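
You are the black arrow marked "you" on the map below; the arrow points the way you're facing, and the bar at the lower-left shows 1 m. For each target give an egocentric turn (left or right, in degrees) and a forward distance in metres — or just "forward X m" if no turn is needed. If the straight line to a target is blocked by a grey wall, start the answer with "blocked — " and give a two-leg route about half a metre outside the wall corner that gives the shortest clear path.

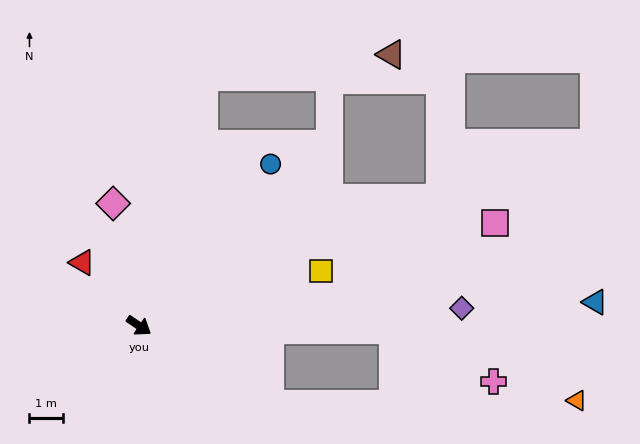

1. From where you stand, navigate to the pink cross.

blocked — turn left 33°, forward 7.5 m, then turn right 26°, forward 3.3 m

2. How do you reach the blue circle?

turn left 85°, forward 6.2 m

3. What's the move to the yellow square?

turn left 51°, forward 5.6 m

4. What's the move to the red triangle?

turn left 166°, forward 2.5 m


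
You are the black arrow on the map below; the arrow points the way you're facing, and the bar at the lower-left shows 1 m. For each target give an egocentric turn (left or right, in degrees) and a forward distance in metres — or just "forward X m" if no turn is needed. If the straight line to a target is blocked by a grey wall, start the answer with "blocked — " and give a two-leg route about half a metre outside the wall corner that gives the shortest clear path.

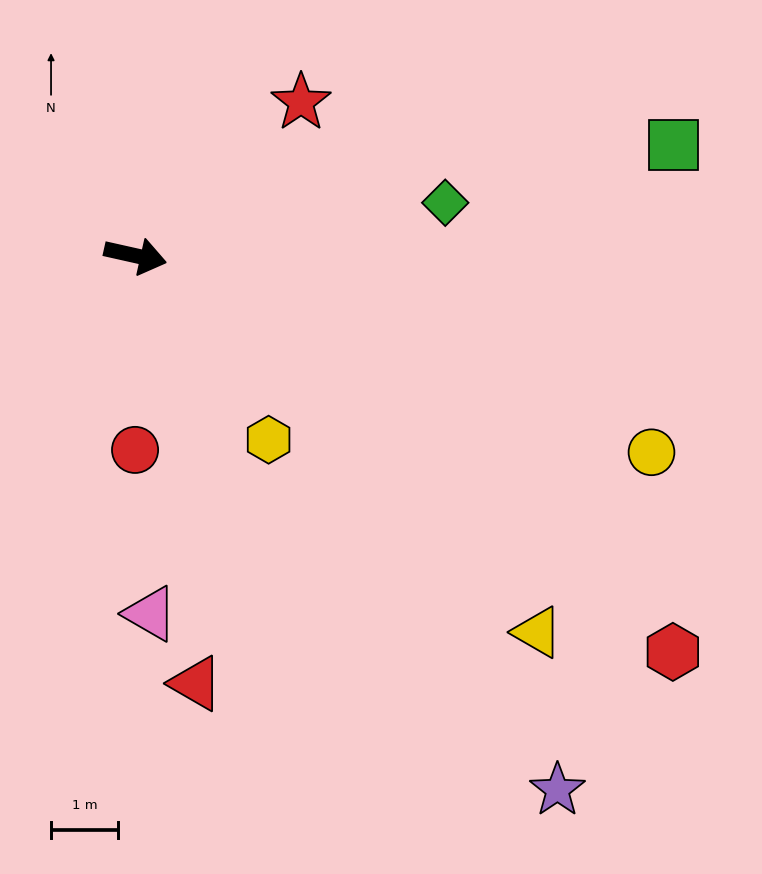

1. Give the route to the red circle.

turn right 77°, forward 2.9 m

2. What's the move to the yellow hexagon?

turn right 41°, forward 3.4 m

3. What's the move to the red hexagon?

turn right 24°, forward 9.9 m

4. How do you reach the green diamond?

turn left 22°, forward 4.7 m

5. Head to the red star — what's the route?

turn left 55°, forward 3.4 m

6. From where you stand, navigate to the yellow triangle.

turn right 31°, forward 8.2 m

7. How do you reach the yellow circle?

turn right 8°, forward 8.2 m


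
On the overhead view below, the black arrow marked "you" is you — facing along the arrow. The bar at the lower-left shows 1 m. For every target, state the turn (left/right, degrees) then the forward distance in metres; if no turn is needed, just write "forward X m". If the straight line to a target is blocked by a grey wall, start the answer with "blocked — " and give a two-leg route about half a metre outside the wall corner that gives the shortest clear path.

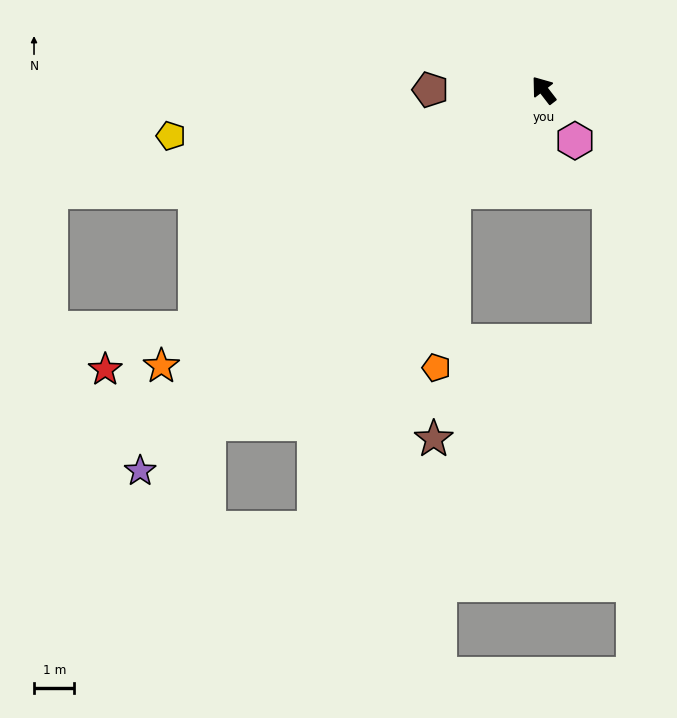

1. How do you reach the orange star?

turn left 88°, forward 11.6 m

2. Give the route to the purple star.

turn left 96°, forward 13.7 m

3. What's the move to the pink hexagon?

turn left 174°, forward 1.5 m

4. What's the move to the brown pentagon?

turn left 52°, forward 2.8 m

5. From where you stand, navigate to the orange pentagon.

blocked — turn left 101°, forward 3.4 m, then turn left 36°, forward 4.4 m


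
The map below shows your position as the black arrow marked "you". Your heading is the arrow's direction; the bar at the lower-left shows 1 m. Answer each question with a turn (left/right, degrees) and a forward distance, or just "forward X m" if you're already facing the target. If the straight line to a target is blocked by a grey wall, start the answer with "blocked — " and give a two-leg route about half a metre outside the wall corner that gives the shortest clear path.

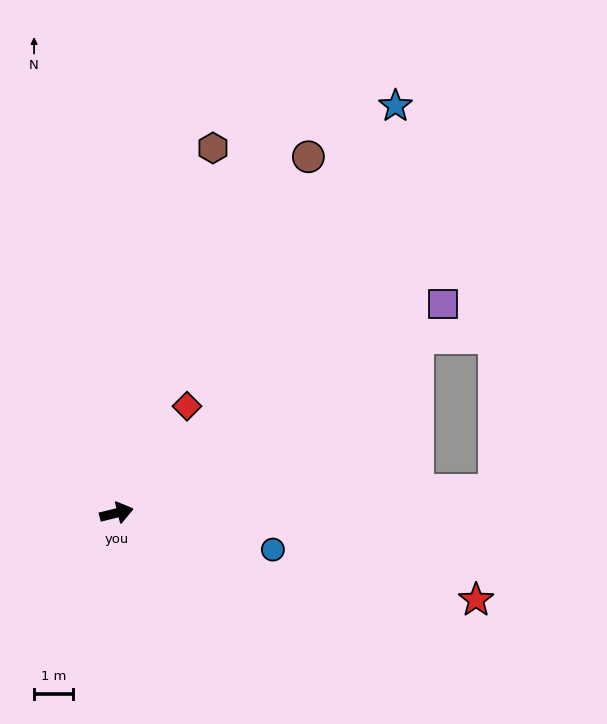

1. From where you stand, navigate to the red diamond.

turn left 43°, forward 3.3 m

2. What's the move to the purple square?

turn left 19°, forward 9.9 m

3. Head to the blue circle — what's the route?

turn right 27°, forward 4.1 m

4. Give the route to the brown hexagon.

turn left 61°, forward 9.6 m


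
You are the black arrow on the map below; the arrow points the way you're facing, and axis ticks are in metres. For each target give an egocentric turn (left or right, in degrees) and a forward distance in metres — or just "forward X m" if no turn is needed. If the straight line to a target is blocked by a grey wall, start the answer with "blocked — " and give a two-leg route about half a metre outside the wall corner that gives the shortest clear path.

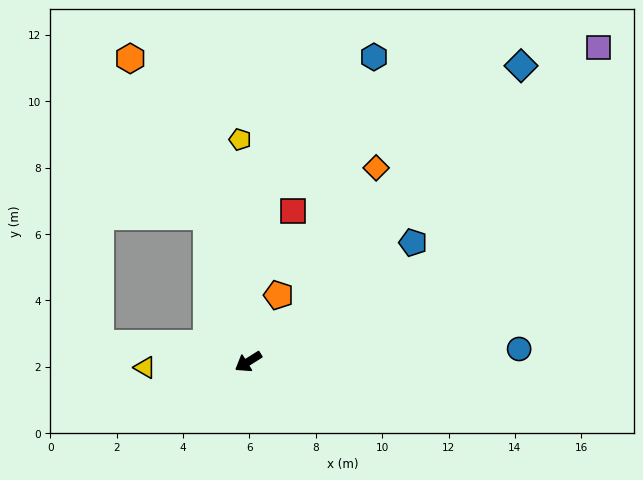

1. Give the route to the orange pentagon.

turn right 147°, forward 2.2 m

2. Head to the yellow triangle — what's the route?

turn right 29°, forward 3.1 m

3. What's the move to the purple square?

turn right 170°, forward 14.2 m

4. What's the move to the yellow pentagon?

turn right 120°, forward 6.7 m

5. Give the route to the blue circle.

turn left 151°, forward 8.2 m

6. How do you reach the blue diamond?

turn right 165°, forward 12.1 m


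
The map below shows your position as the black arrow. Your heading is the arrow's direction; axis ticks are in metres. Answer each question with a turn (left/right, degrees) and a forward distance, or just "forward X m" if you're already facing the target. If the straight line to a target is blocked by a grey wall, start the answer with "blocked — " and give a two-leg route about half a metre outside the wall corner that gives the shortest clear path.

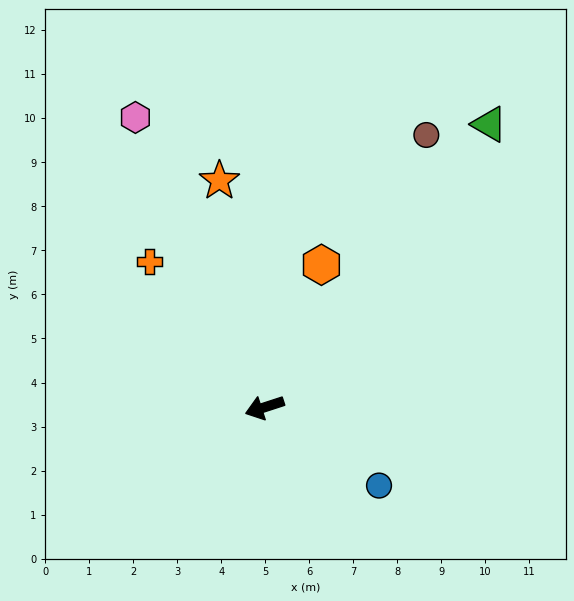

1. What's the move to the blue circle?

turn left 128°, forward 3.1 m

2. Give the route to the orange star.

turn right 97°, forward 5.2 m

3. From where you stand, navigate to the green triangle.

turn right 146°, forward 8.2 m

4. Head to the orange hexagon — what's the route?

turn right 130°, forward 3.5 m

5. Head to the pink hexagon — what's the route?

turn right 84°, forward 7.2 m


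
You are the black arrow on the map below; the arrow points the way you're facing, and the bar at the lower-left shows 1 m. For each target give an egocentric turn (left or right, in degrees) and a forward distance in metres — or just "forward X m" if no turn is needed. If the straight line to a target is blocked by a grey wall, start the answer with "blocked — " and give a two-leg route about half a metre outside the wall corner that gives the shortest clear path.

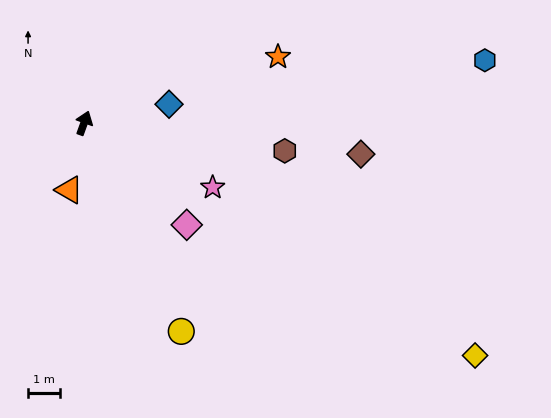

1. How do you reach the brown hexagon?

turn right 78°, forward 6.4 m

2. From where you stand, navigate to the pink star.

turn right 97°, forward 4.6 m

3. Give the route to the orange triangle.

turn right 173°, forward 2.2 m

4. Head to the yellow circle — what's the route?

turn right 135°, forward 7.3 m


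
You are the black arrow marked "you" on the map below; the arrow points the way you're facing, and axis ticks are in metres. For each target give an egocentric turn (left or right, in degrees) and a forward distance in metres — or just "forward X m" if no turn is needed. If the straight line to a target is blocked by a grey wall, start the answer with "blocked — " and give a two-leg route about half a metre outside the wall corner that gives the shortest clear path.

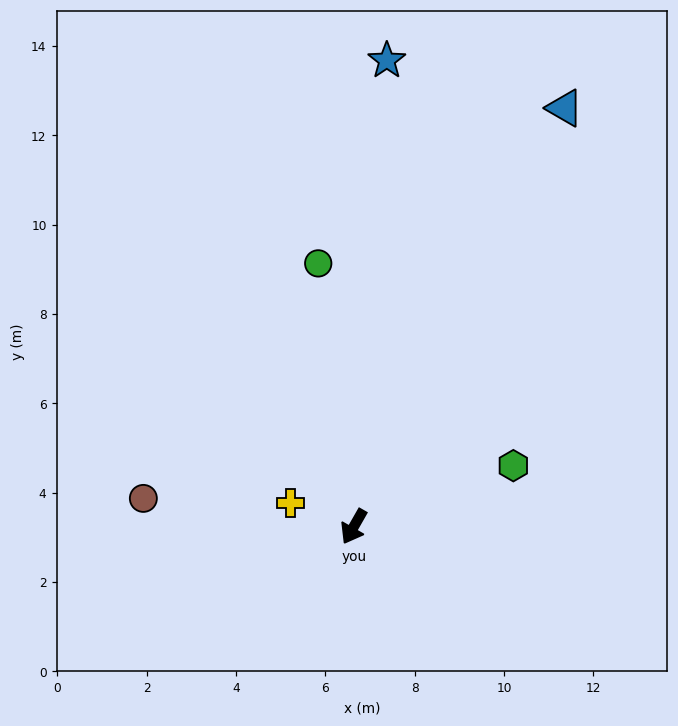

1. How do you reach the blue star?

turn right 154°, forward 10.5 m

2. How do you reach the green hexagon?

turn left 141°, forward 3.8 m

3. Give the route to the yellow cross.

turn right 81°, forward 1.5 m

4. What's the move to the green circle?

turn right 143°, forward 5.9 m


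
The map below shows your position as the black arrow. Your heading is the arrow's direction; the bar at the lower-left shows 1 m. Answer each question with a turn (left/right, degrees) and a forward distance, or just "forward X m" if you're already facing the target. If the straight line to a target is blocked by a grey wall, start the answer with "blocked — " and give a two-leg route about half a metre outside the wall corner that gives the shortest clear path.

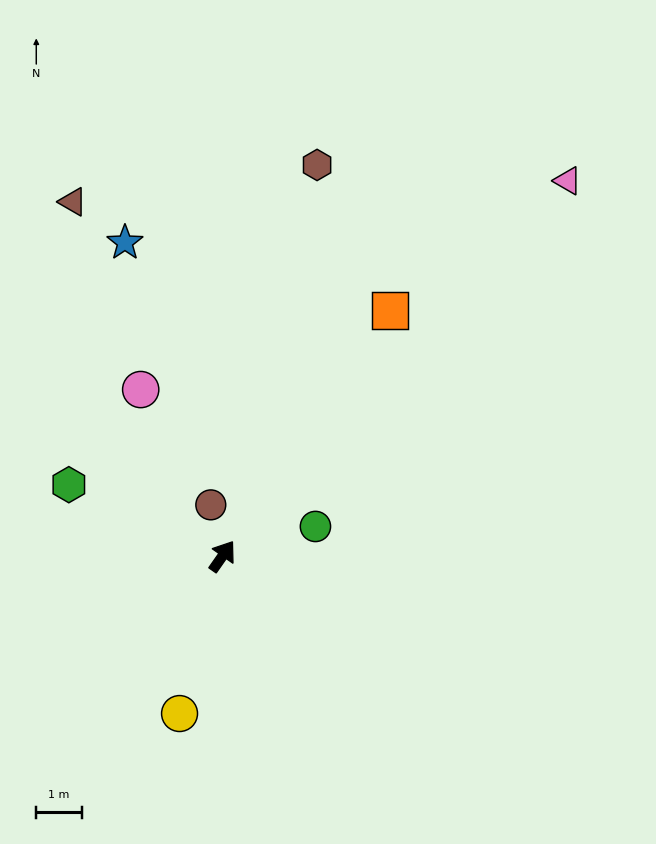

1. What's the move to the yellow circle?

turn right 160°, forward 3.6 m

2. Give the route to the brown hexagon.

turn left 21°, forward 8.8 m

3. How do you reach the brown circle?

turn left 48°, forward 1.2 m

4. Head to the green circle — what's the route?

turn right 37°, forward 2.1 m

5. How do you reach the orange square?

forward 6.5 m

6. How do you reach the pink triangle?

turn right 8°, forward 11.2 m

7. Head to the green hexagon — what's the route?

turn left 100°, forward 3.7 m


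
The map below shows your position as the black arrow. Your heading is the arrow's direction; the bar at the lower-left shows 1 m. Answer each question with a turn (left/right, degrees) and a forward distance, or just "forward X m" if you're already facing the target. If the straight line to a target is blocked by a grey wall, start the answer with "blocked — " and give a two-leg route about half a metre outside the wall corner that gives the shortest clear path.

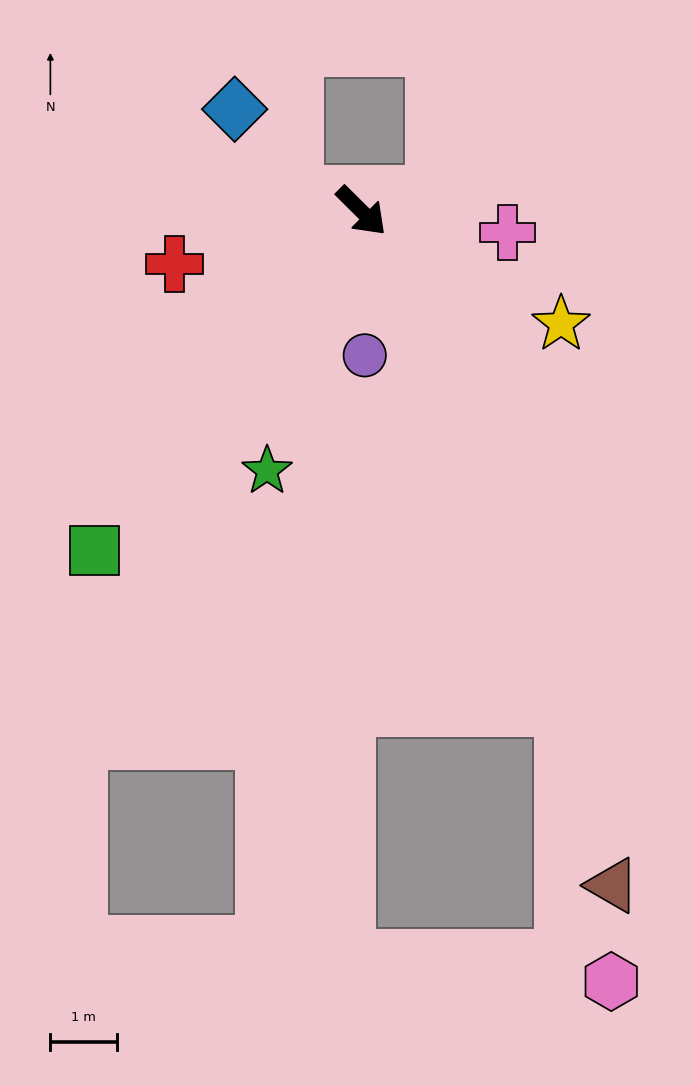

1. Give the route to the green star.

turn right 65°, forward 4.1 m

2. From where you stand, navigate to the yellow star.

turn left 15°, forward 3.4 m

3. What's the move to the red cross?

turn right 119°, forward 2.9 m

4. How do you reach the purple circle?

turn right 44°, forward 2.2 m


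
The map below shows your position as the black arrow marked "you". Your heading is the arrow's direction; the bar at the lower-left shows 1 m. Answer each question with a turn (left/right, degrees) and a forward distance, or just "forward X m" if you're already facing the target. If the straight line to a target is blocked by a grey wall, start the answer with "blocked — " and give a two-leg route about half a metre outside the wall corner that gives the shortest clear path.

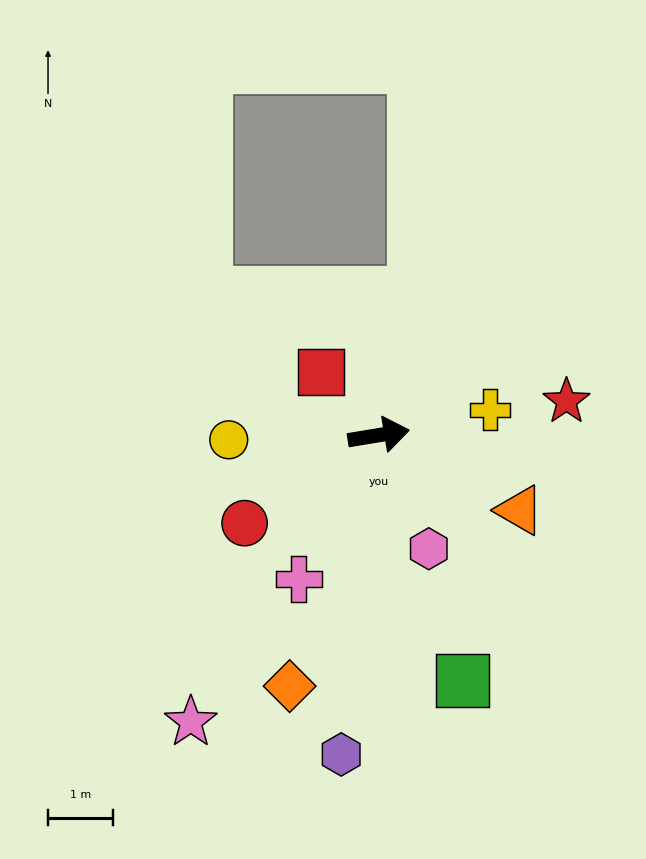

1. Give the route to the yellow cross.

turn left 3°, forward 1.7 m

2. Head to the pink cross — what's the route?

turn right 129°, forward 2.5 m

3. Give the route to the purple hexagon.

turn right 106°, forward 4.9 m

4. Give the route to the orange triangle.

turn right 37°, forward 2.4 m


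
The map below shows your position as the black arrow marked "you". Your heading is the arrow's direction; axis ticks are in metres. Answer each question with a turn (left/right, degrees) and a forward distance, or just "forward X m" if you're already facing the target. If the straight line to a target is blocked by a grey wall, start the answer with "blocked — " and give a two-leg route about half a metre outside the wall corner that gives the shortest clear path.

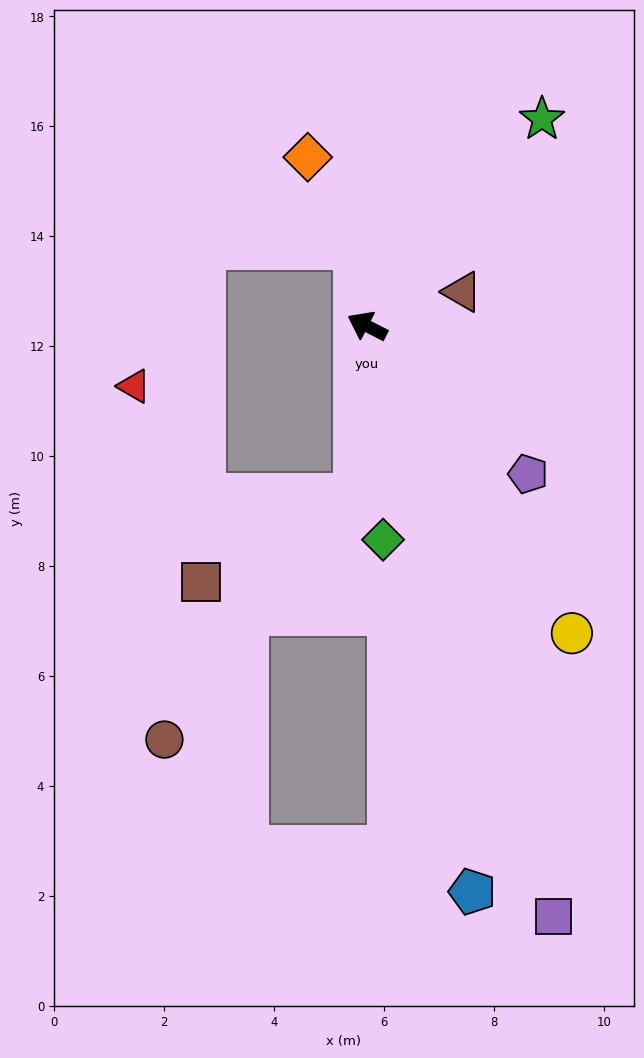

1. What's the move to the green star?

turn right 103°, forward 4.9 m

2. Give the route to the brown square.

blocked — turn left 114°, forward 3.1 m, then turn right 58°, forward 3.2 m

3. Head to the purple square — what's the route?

turn left 135°, forward 11.3 m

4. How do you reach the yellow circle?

turn left 151°, forward 6.7 m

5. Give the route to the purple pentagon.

turn left 164°, forward 4.0 m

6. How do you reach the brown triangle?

turn right 133°, forward 1.8 m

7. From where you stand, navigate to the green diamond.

turn left 121°, forward 3.9 m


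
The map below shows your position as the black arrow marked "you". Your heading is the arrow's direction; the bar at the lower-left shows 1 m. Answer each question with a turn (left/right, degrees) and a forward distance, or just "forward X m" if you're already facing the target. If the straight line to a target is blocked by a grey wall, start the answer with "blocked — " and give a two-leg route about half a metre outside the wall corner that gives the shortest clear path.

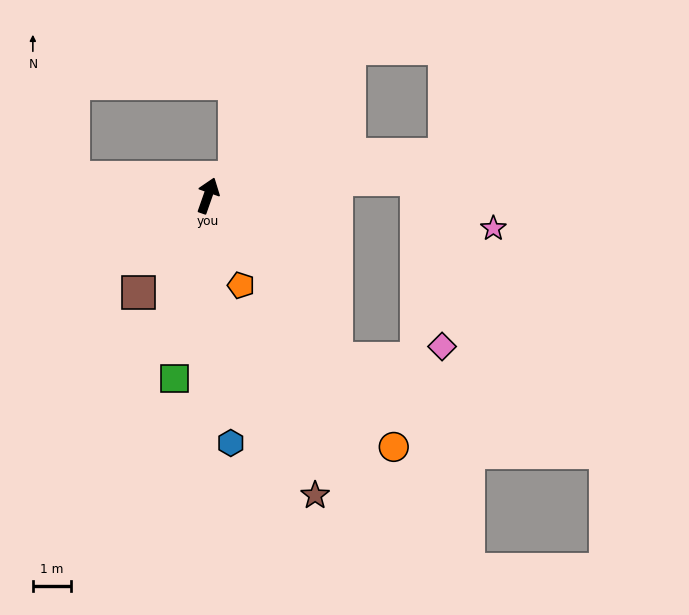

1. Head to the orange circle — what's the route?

turn right 124°, forward 8.1 m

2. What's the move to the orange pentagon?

turn right 140°, forward 2.5 m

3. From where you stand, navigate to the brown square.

turn left 164°, forward 3.1 m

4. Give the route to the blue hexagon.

turn right 155°, forward 6.4 m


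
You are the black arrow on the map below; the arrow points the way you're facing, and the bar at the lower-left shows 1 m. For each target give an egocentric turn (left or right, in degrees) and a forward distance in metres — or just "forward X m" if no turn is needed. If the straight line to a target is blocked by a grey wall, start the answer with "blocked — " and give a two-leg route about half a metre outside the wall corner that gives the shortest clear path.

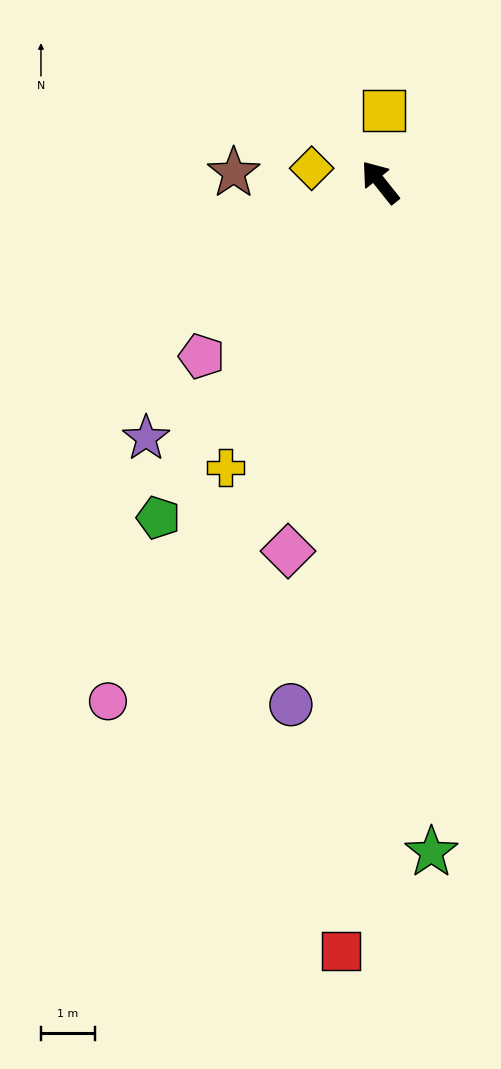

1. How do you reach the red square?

turn left 139°, forward 14.4 m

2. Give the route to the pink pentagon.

turn left 96°, forward 4.7 m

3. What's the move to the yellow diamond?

turn left 40°, forward 1.3 m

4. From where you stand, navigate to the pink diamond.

turn left 127°, forward 7.1 m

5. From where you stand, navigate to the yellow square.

turn right 42°, forward 1.3 m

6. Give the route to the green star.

turn left 146°, forward 12.5 m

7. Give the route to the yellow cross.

turn left 113°, forward 6.0 m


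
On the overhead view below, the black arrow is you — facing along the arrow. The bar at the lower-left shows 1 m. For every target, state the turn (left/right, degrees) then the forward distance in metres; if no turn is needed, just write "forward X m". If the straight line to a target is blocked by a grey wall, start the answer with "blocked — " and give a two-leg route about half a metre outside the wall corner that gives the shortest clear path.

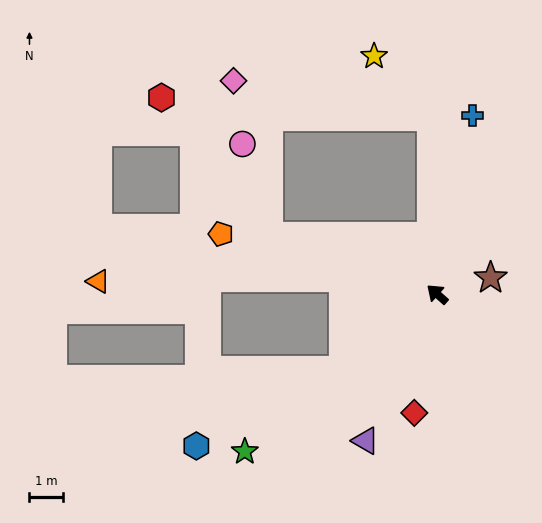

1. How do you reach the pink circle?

blocked — turn left 22°, forward 5.3 m, then turn right 54°, forward 2.8 m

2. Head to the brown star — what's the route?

turn right 121°, forward 1.7 m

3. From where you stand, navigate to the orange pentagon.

turn left 26°, forward 6.7 m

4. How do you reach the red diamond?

turn left 121°, forward 3.6 m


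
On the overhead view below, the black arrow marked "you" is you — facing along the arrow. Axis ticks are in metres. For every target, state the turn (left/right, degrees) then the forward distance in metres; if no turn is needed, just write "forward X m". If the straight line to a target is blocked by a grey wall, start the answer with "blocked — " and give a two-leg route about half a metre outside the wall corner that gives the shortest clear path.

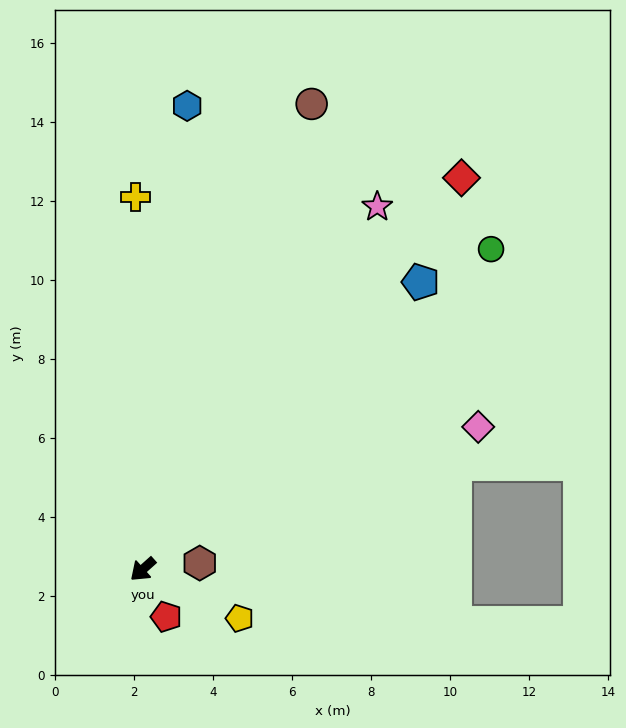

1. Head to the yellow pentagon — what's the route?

turn left 111°, forward 2.7 m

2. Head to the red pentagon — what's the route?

turn left 75°, forward 1.3 m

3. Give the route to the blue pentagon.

turn right 176°, forward 10.1 m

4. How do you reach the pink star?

turn right 165°, forward 10.9 m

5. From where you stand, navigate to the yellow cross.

turn right 131°, forward 9.4 m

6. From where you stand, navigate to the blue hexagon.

turn right 137°, forward 11.8 m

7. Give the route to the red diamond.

turn right 171°, forward 12.8 m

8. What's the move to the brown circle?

turn right 152°, forward 12.5 m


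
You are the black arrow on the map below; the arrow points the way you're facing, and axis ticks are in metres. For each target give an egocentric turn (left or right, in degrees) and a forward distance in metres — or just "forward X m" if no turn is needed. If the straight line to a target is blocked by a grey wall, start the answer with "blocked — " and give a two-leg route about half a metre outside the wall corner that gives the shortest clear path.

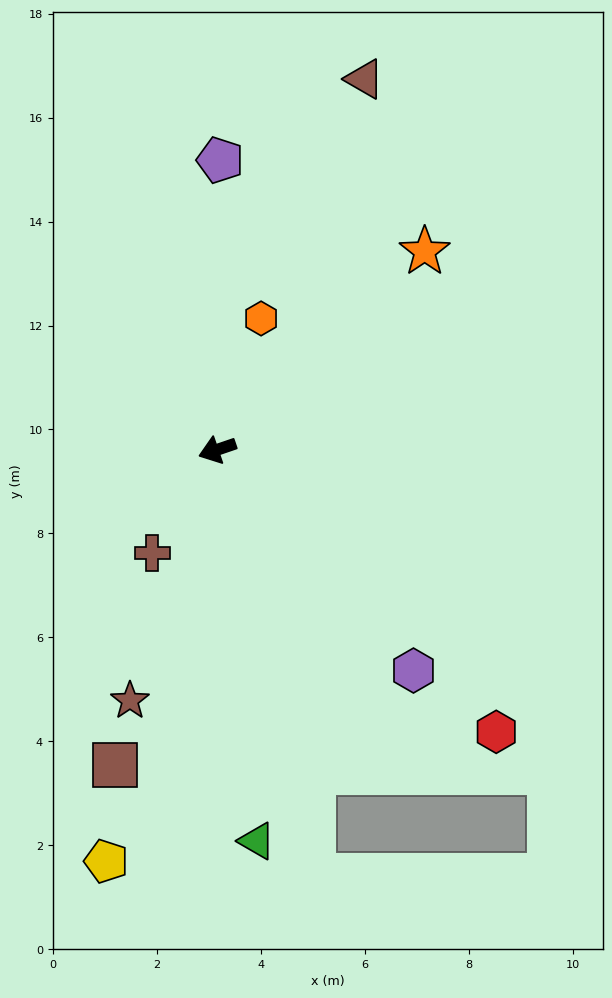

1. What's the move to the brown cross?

turn left 39°, forward 2.3 m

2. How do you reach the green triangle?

turn left 77°, forward 7.6 m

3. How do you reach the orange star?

turn right 155°, forward 5.5 m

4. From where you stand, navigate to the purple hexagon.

turn left 113°, forward 5.7 m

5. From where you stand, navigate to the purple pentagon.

turn right 109°, forward 5.6 m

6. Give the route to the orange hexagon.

turn right 127°, forward 2.7 m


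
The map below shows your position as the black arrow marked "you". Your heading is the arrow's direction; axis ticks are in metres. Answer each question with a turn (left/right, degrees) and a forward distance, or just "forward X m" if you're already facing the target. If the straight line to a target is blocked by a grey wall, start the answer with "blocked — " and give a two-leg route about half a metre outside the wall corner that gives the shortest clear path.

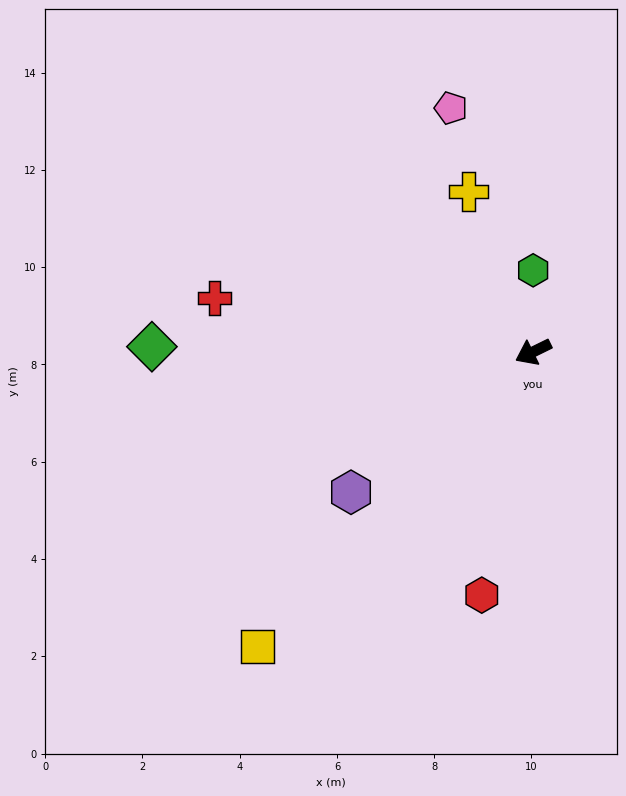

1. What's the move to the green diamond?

turn right 27°, forward 7.8 m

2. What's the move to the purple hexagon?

turn left 11°, forward 4.7 m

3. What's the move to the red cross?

turn right 36°, forward 6.6 m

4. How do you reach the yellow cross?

turn right 94°, forward 3.5 m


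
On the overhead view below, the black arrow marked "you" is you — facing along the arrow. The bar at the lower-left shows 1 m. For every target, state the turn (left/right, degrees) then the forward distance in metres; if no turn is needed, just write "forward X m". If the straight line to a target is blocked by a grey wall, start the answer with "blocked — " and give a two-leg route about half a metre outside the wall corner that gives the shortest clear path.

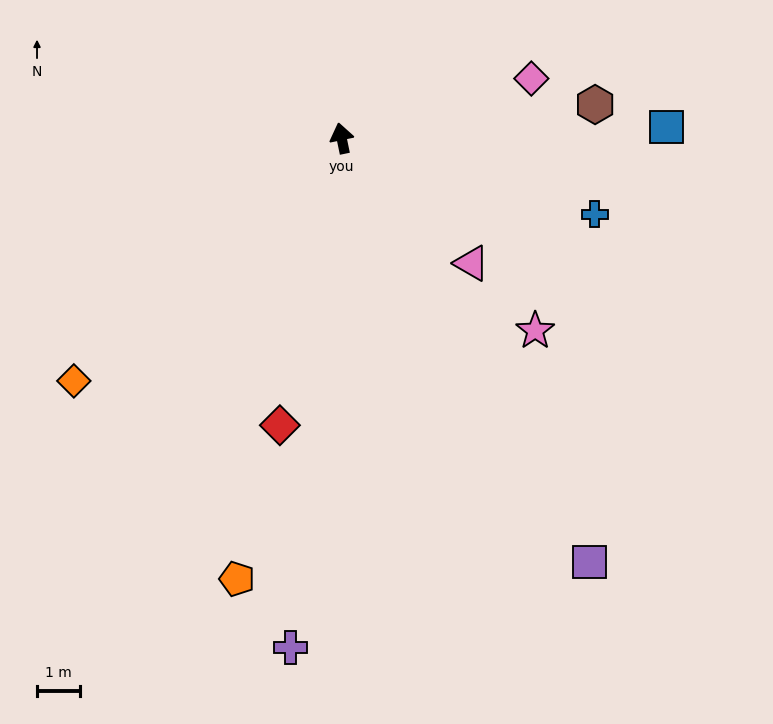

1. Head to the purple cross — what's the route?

turn left 163°, forward 11.9 m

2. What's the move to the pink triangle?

turn right 146°, forward 4.2 m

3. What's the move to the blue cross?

turn right 118°, forward 6.1 m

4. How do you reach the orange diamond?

turn left 121°, forward 8.4 m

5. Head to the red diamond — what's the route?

turn left 156°, forward 6.8 m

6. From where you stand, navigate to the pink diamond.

turn right 84°, forward 4.6 m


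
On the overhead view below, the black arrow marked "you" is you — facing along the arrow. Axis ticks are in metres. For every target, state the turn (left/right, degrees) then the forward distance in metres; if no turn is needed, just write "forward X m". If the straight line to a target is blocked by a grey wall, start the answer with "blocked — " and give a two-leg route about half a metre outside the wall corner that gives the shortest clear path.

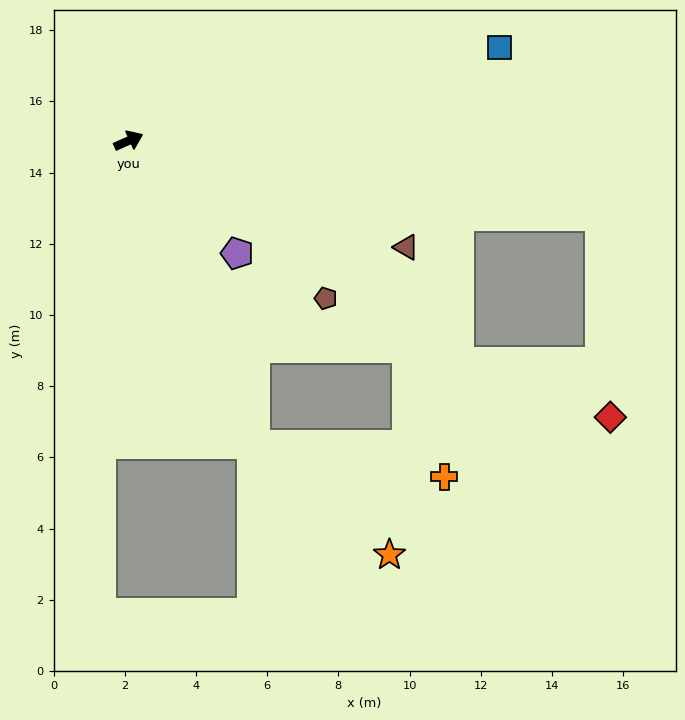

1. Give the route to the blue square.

turn right 10°, forward 10.7 m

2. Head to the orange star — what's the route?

blocked — turn right 91°, forward 9.3 m, then turn left 28°, forward 4.9 m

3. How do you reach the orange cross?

blocked — turn right 91°, forward 9.3 m, then turn left 58°, forward 5.4 m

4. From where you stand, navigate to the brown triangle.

turn right 45°, forward 8.4 m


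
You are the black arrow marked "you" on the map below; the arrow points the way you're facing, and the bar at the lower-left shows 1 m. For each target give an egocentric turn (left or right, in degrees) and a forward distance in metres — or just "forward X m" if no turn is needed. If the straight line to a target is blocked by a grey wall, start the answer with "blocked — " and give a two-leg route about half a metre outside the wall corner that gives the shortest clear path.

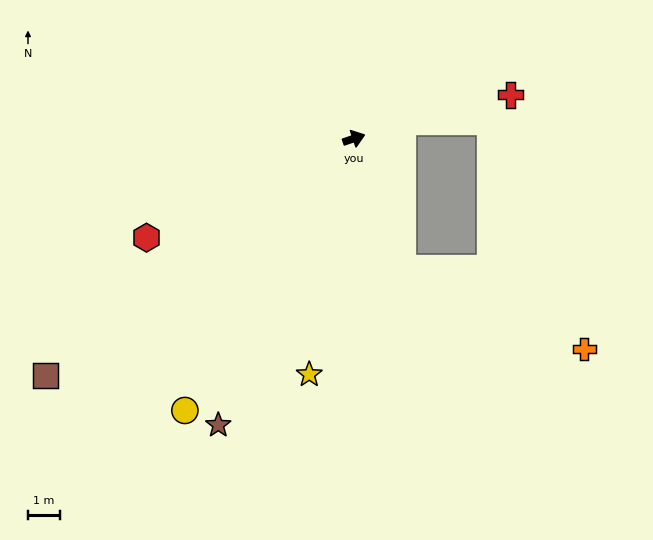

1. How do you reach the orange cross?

blocked — turn right 88°, forward 4.4 m, then turn left 45°, forward 6.2 m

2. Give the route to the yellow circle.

turn right 141°, forward 10.1 m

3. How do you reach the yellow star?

turn right 120°, forward 7.5 m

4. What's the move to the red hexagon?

turn right 173°, forward 7.2 m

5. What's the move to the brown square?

turn right 161°, forward 12.2 m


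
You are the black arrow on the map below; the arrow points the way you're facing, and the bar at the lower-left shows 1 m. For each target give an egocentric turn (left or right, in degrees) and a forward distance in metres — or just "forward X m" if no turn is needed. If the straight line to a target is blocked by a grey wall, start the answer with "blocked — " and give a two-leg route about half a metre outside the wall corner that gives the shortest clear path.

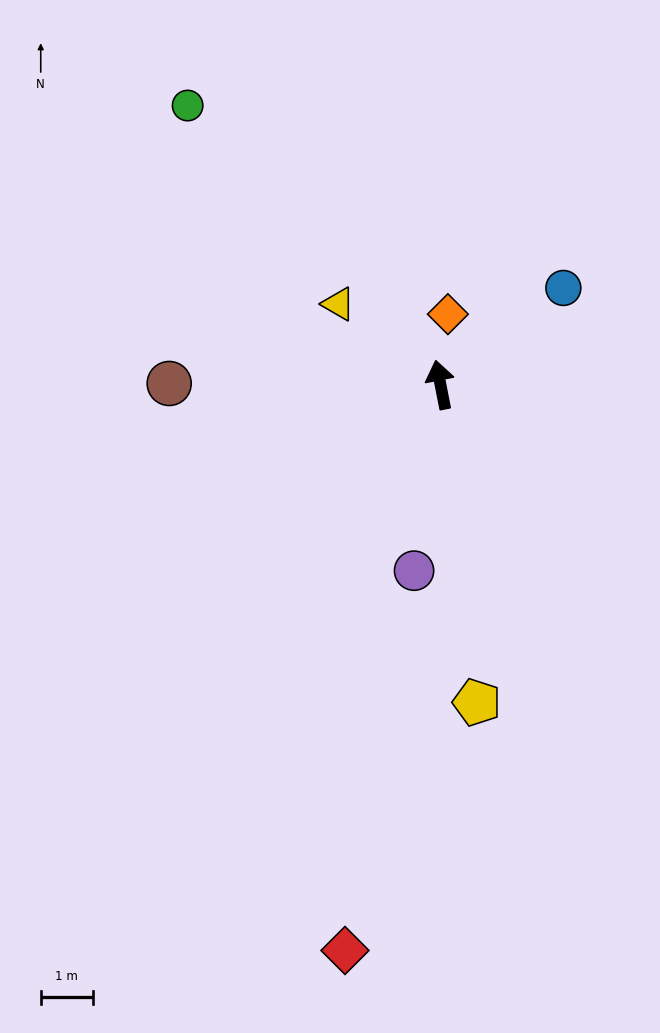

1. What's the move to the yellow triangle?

turn left 41°, forward 2.5 m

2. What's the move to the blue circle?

turn right 63°, forward 3.0 m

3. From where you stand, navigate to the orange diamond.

turn right 17°, forward 1.4 m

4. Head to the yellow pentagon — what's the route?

turn left 175°, forward 6.1 m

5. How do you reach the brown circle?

turn left 79°, forward 5.2 m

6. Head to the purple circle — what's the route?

turn left 161°, forward 3.6 m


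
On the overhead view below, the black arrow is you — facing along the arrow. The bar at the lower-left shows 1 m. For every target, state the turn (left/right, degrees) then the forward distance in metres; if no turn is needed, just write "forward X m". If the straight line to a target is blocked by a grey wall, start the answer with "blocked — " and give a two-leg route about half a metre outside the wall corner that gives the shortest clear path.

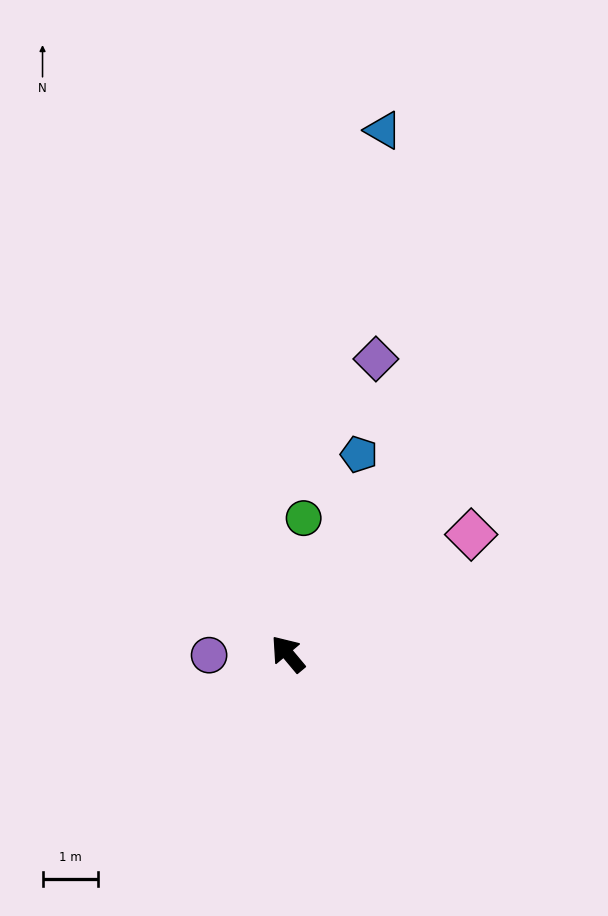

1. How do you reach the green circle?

turn right 47°, forward 2.5 m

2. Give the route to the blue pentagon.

turn right 60°, forward 3.8 m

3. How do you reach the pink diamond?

turn right 97°, forward 4.0 m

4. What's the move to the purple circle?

turn left 51°, forward 1.4 m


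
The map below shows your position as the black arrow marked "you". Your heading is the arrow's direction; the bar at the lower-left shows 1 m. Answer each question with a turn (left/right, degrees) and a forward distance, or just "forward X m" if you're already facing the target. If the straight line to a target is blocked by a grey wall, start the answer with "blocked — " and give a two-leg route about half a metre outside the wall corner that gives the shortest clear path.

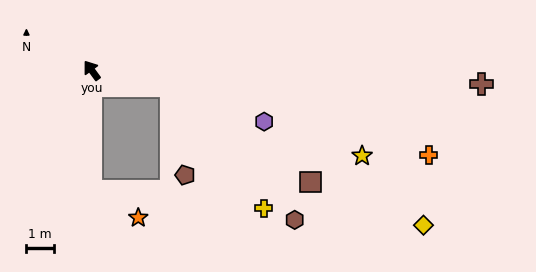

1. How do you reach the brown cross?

turn right 128°, forward 14.1 m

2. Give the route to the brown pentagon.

blocked — turn right 137°, forward 2.9 m, then turn right 70°, forward 3.3 m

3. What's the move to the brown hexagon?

blocked — turn right 137°, forward 2.9 m, then turn right 37°, forward 6.6 m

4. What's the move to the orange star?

blocked — turn left 143°, forward 4.4 m, then turn left 61°, forward 2.0 m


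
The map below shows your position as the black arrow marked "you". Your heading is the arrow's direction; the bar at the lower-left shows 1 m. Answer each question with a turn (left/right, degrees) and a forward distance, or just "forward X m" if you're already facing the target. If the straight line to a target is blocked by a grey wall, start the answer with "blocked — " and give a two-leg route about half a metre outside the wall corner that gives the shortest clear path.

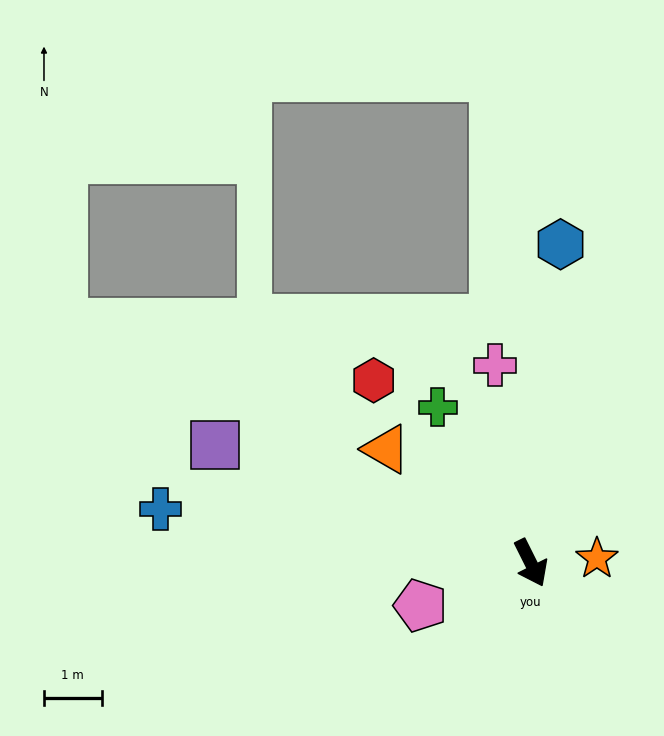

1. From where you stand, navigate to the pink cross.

turn left 164°, forward 3.5 m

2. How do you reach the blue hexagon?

turn left 148°, forward 5.6 m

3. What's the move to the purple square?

turn right 137°, forward 5.9 m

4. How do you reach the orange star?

turn left 67°, forward 1.2 m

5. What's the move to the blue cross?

turn right 125°, forward 6.5 m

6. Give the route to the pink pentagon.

turn right 95°, forward 2.1 m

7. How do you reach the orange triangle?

turn right 155°, forward 3.2 m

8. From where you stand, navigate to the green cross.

turn right 176°, forward 3.2 m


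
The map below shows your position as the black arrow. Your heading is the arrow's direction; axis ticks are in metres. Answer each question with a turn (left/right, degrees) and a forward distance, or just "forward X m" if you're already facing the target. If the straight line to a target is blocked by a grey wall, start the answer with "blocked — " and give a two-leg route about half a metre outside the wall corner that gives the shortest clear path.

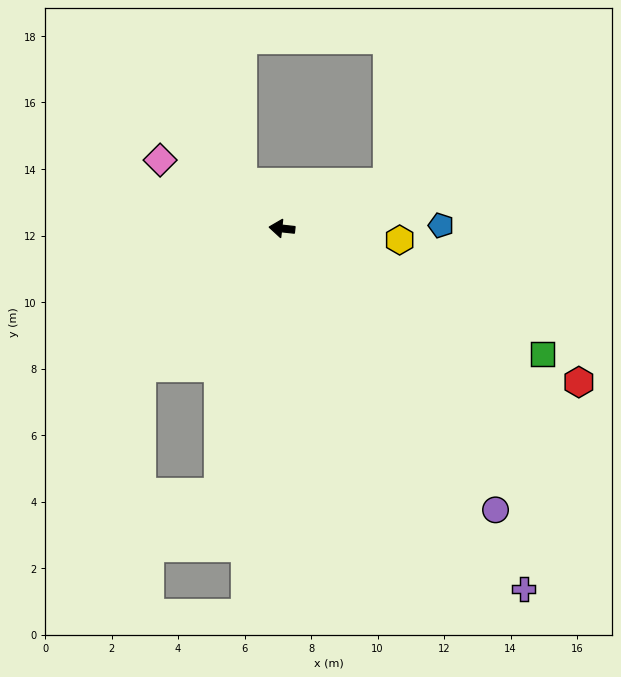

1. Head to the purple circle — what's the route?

turn left 133°, forward 10.6 m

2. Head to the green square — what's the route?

turn left 161°, forward 8.7 m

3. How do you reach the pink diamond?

turn right 23°, forward 4.2 m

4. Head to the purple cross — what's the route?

turn left 130°, forward 13.1 m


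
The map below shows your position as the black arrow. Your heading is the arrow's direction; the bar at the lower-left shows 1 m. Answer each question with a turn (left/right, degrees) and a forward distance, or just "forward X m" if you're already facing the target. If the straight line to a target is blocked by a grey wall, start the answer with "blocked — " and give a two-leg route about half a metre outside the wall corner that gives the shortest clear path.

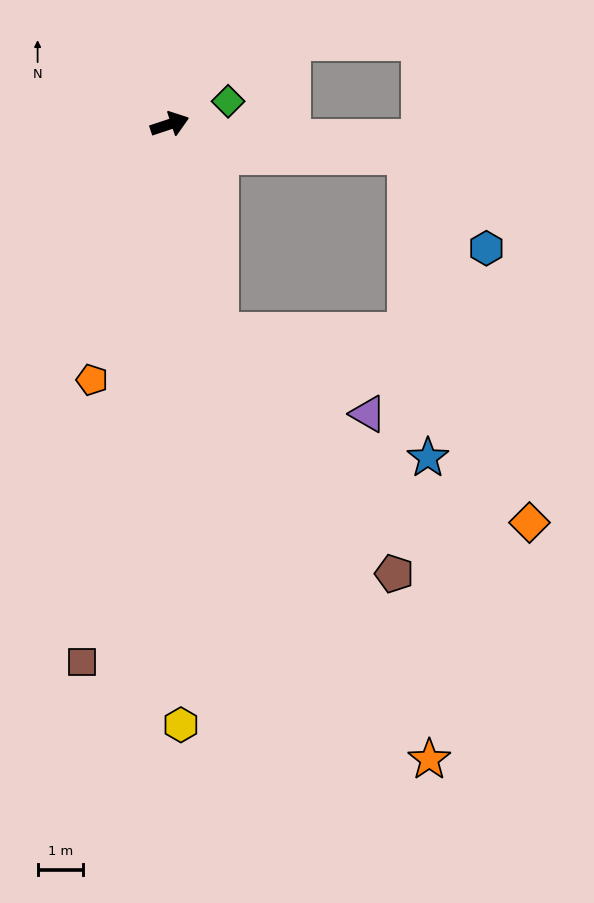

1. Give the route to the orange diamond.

blocked — turn right 26°, forward 5.3 m, then turn right 64°, forward 8.5 m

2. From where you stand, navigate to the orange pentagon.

turn right 125°, forward 5.9 m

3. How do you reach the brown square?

turn right 118°, forward 12.0 m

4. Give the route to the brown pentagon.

blocked — turn right 95°, forward 4.7 m, then turn left 22°, forward 6.6 m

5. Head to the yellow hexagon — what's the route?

turn right 107°, forward 13.3 m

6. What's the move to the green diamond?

turn left 3°, forward 1.4 m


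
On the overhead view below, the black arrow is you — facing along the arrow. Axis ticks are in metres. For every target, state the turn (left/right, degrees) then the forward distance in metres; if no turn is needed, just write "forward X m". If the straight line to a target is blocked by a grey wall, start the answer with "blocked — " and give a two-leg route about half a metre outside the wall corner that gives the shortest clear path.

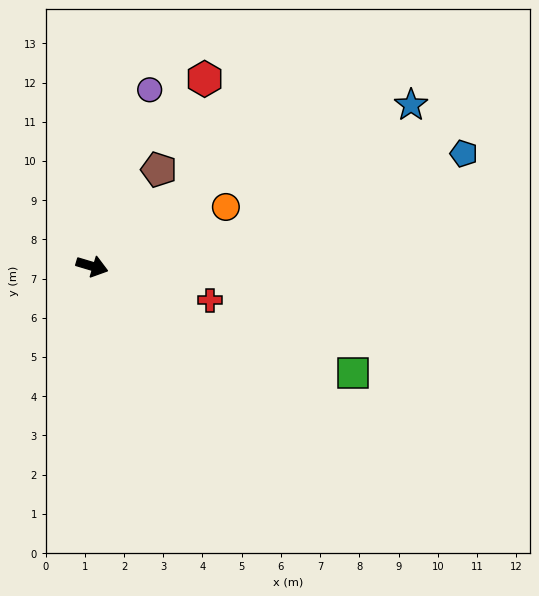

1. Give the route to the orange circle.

turn left 41°, forward 3.7 m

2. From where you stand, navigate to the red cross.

forward 3.1 m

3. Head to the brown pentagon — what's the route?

turn left 72°, forward 3.0 m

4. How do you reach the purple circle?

turn left 89°, forward 4.7 m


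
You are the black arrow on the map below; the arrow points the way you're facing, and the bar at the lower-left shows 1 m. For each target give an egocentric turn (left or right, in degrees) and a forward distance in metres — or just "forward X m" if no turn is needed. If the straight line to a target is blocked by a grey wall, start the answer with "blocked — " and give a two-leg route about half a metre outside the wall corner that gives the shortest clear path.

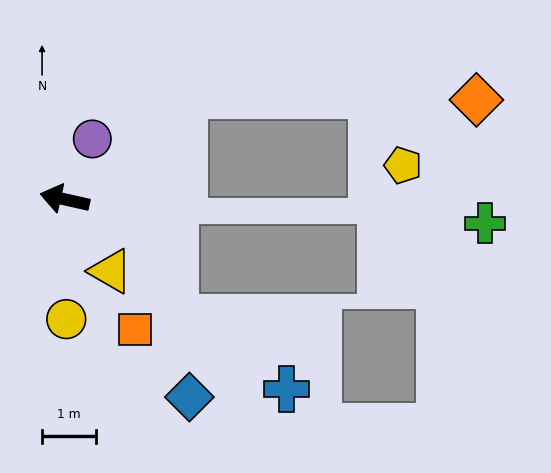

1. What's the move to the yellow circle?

turn left 103°, forward 2.2 m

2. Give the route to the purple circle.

turn right 102°, forward 1.2 m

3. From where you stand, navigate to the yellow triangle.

turn left 135°, forward 1.6 m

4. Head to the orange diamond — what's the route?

blocked — turn right 127°, forward 2.9 m, then turn right 41°, forward 5.4 m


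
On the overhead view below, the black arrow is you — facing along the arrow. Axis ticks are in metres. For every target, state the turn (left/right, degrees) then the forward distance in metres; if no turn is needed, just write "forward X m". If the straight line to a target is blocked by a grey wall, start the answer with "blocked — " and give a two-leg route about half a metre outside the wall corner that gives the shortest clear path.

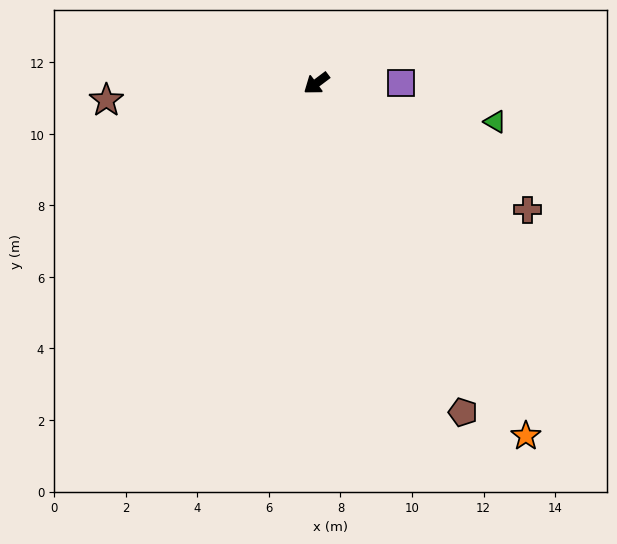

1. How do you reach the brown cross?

turn left 112°, forward 6.9 m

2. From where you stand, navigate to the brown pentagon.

turn left 77°, forward 10.1 m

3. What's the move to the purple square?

turn left 143°, forward 2.4 m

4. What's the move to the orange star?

turn left 84°, forward 11.5 m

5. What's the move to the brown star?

turn right 32°, forward 5.9 m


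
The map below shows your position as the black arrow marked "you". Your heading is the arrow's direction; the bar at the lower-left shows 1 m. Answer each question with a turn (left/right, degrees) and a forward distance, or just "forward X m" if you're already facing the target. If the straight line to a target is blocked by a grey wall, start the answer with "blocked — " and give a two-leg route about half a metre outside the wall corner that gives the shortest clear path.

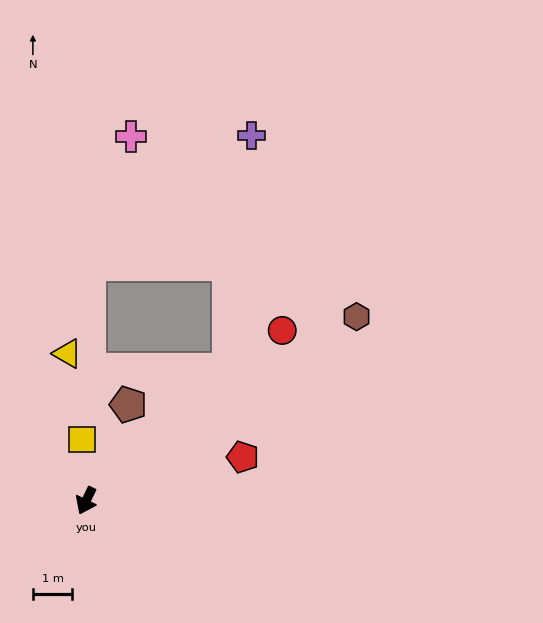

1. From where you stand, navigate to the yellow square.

turn right 151°, forward 1.6 m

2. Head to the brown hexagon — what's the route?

turn left 150°, forward 8.3 m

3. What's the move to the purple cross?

blocked — turn left 158°, forward 4.9 m, then turn left 42°, forward 6.0 m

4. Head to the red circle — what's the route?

turn left 157°, forward 6.6 m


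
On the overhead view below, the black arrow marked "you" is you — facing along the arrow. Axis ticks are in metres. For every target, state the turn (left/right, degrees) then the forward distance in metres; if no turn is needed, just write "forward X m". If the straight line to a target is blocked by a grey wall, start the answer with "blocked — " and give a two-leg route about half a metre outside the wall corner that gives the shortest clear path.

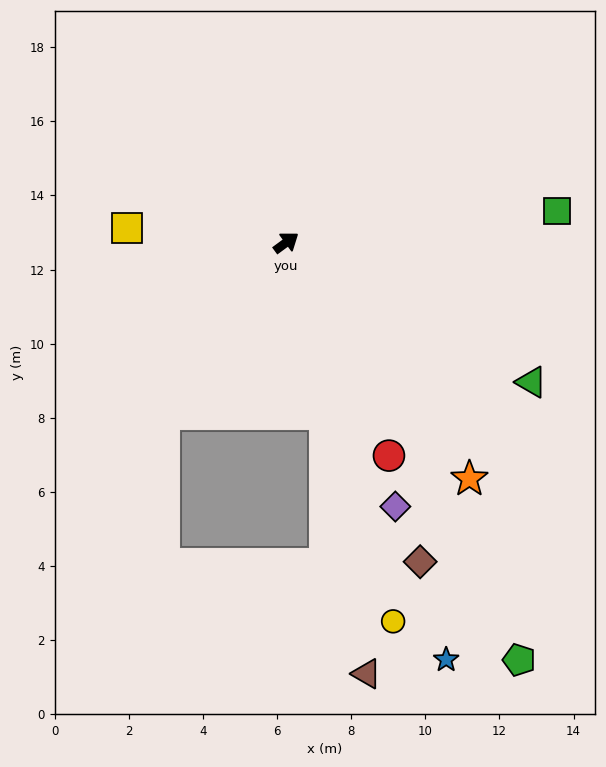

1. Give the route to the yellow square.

turn left 139°, forward 4.3 m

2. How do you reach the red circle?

turn right 101°, forward 6.4 m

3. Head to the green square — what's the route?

turn right 30°, forward 7.4 m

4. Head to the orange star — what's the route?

turn right 89°, forward 8.1 m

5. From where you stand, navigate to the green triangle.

turn right 66°, forward 7.6 m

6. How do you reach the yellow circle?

turn right 111°, forward 10.6 m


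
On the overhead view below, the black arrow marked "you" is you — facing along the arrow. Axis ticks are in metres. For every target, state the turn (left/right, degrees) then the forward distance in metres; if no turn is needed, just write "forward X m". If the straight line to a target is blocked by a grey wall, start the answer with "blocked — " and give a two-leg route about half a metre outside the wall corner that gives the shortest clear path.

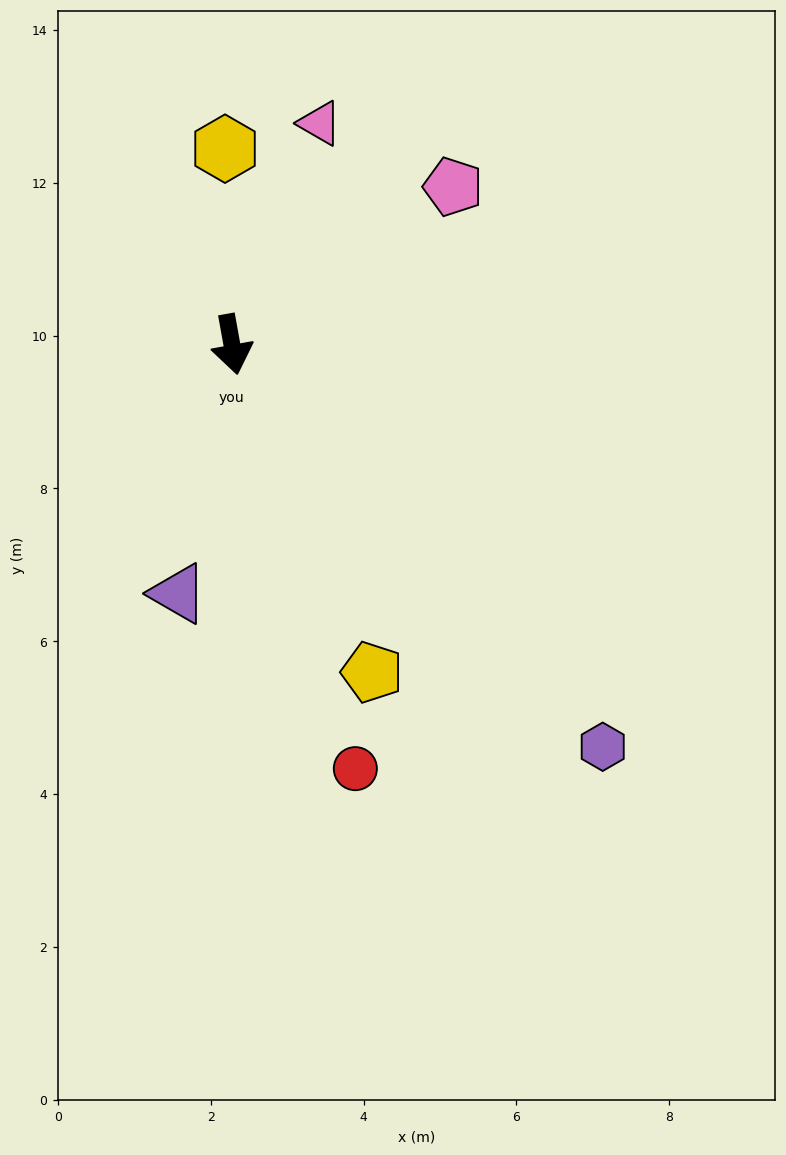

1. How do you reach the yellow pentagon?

turn left 13°, forward 4.7 m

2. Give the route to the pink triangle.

turn left 148°, forward 3.1 m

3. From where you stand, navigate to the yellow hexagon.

turn left 172°, forward 2.6 m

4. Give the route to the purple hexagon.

turn left 32°, forward 7.2 m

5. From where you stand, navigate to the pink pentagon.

turn left 115°, forward 3.6 m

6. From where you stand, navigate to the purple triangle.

turn right 22°, forward 3.3 m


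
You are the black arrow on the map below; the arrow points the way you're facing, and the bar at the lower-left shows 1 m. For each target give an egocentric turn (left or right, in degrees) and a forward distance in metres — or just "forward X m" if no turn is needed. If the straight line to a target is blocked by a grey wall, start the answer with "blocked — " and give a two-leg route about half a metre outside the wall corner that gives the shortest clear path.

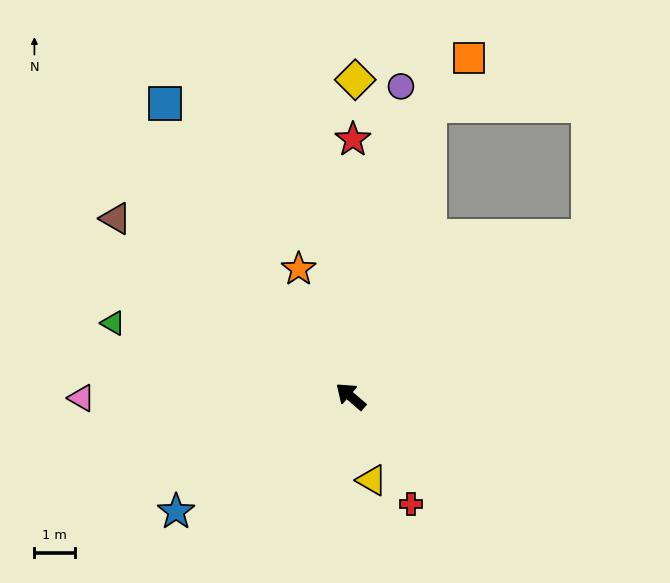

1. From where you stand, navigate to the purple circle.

turn right 59°, forward 7.8 m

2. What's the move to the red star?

turn right 50°, forward 6.4 m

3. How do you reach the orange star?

turn right 27°, forward 3.4 m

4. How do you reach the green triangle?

turn left 23°, forward 6.2 m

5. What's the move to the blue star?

turn left 74°, forward 5.2 m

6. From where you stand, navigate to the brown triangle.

turn left 3°, forward 7.3 m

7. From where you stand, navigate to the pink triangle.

turn left 41°, forward 6.7 m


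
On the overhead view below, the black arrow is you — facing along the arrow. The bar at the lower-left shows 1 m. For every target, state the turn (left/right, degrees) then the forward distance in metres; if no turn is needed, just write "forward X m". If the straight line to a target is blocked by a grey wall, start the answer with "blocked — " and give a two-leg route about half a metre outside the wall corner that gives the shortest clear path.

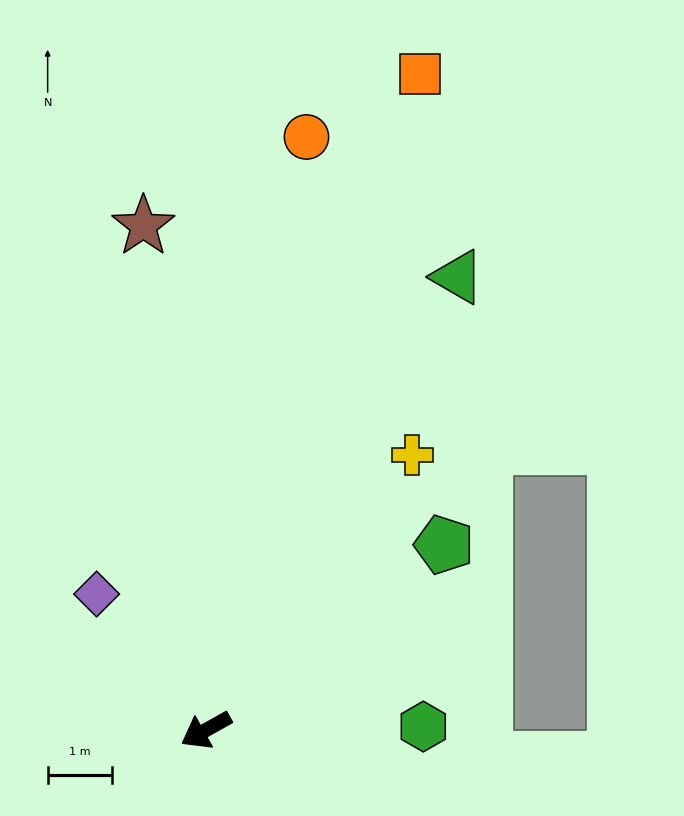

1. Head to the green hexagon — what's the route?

turn left 152°, forward 3.4 m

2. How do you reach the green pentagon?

turn right 171°, forward 4.7 m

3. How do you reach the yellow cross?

turn right 156°, forward 5.3 m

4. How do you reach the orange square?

turn right 137°, forward 10.7 m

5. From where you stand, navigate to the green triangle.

turn right 148°, forward 8.1 m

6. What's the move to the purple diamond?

turn right 80°, forward 2.7 m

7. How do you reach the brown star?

turn right 112°, forward 7.9 m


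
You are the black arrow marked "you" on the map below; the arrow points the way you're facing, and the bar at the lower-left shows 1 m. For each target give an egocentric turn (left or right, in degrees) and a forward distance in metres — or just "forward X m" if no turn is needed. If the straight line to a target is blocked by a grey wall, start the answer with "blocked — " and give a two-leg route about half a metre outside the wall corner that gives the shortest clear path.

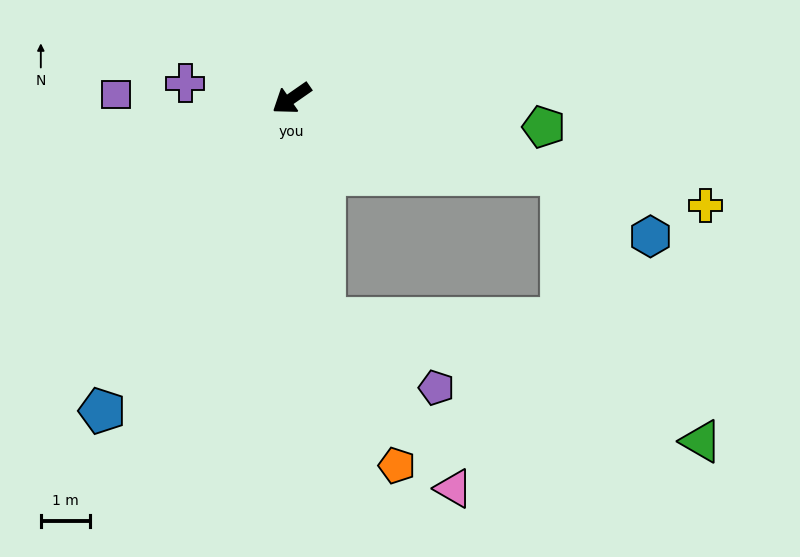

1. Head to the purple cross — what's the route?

turn right 43°, forward 2.2 m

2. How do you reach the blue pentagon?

turn left 24°, forward 7.4 m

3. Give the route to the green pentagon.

turn left 139°, forward 5.1 m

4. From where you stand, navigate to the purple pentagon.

blocked — turn left 64°, forward 4.5 m, then turn left 49°, forward 2.7 m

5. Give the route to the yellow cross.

turn left 131°, forward 8.6 m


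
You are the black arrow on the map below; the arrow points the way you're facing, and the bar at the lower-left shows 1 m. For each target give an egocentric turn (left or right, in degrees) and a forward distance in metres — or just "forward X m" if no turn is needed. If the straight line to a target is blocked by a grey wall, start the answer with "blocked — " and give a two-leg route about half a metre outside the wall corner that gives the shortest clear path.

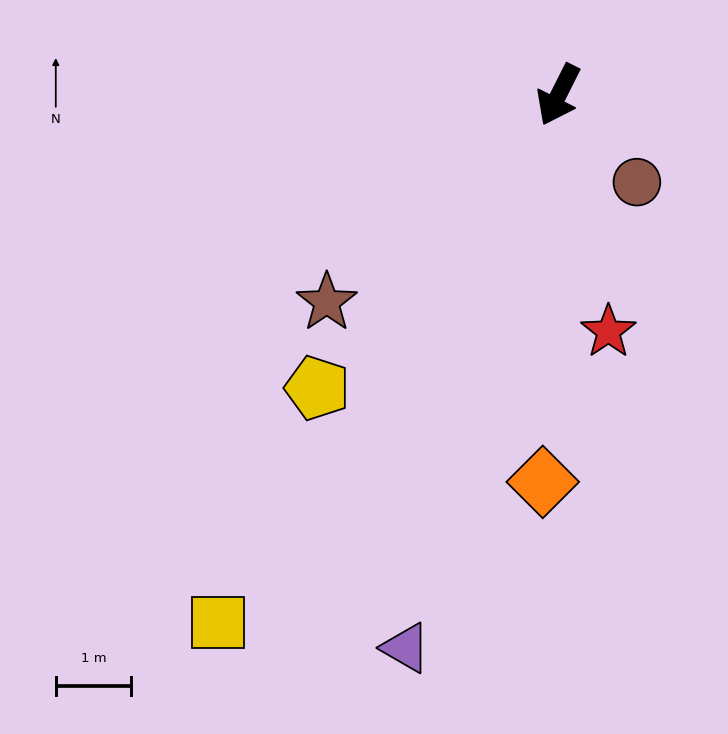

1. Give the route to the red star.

turn left 39°, forward 3.2 m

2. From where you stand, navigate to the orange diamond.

turn left 24°, forward 5.1 m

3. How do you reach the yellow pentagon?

turn right 13°, forward 5.0 m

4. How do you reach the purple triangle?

turn left 11°, forward 7.6 m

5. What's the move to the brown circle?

turn left 69°, forward 1.6 m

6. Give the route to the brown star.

turn right 21°, forward 4.1 m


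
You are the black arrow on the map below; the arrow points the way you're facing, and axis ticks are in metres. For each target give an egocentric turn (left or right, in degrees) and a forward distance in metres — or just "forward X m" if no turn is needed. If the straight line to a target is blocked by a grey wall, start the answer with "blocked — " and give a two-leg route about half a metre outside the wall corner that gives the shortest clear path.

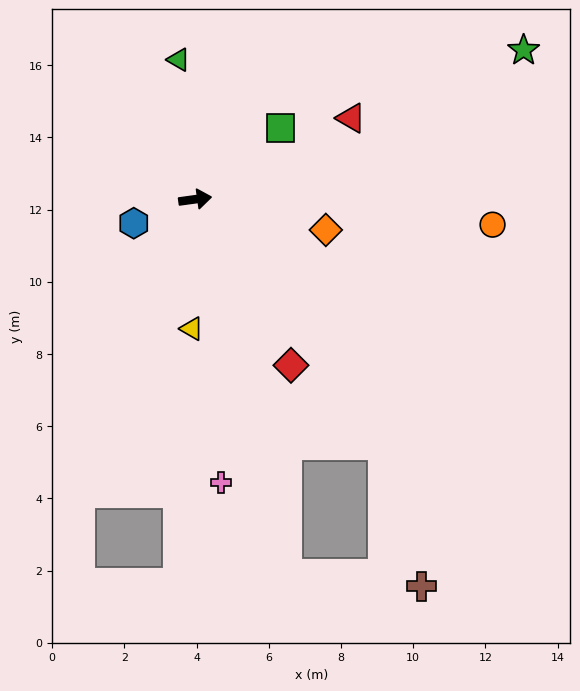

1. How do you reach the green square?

turn left 32°, forward 3.1 m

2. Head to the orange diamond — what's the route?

turn right 21°, forward 3.7 m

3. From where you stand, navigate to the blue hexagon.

turn right 167°, forward 1.8 m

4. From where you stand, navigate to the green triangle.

turn left 89°, forward 3.9 m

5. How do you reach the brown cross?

blocked — turn right 60°, forward 8.6 m, then turn right 23°, forward 4.0 m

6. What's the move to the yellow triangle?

turn right 99°, forward 3.6 m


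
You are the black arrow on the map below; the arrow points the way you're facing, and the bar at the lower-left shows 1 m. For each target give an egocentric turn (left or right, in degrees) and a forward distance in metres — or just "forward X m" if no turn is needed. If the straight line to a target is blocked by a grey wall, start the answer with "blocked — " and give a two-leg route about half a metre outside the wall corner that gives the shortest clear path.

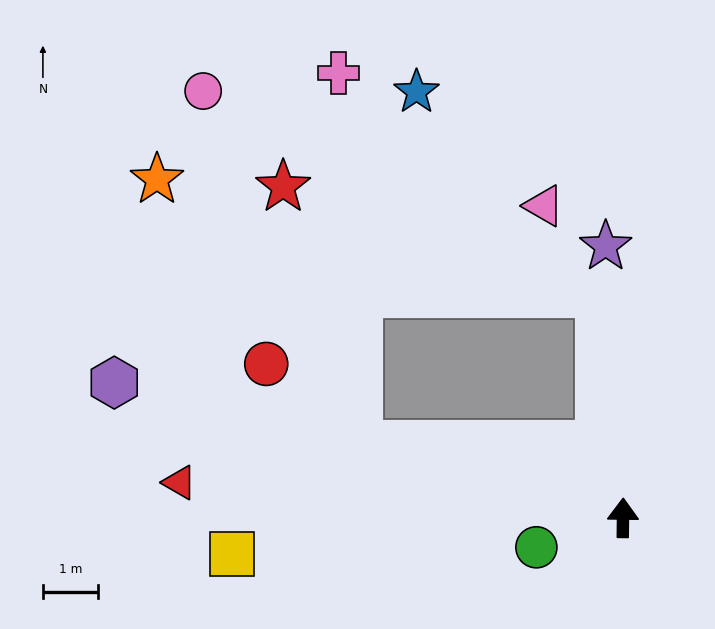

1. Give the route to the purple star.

turn left 4°, forward 4.9 m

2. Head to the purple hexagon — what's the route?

turn left 76°, forward 9.5 m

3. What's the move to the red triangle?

turn left 86°, forward 8.0 m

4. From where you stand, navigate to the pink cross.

blocked — turn left 75°, forward 4.9 m, then turn right 71°, forward 6.7 m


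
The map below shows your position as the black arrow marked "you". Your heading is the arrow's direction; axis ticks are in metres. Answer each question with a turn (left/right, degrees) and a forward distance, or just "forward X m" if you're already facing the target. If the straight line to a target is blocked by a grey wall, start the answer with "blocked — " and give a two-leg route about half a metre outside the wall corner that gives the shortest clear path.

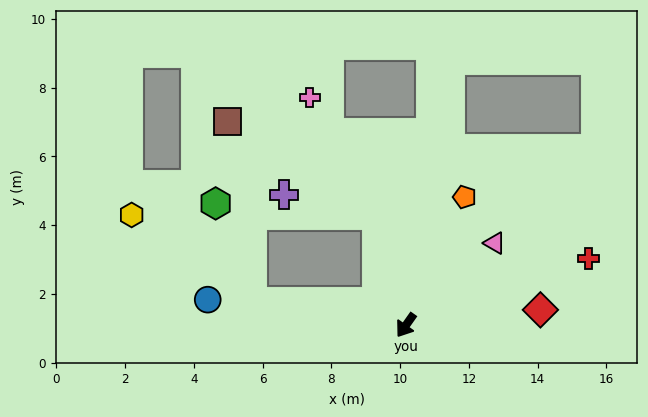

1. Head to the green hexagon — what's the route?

blocked — turn right 64°, forward 4.5 m, then turn right 60°, forward 3.0 m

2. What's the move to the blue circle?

turn right 62°, forward 5.8 m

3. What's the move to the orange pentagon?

turn right 169°, forward 4.1 m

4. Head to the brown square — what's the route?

blocked — turn right 130°, forward 3.3 m, then turn left 43°, forward 5.1 m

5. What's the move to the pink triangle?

turn left 168°, forward 3.5 m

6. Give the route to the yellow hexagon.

blocked — turn right 64°, forward 4.5 m, then turn right 26°, forward 4.3 m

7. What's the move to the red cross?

turn left 145°, forward 5.7 m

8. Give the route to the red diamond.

turn left 132°, forward 3.9 m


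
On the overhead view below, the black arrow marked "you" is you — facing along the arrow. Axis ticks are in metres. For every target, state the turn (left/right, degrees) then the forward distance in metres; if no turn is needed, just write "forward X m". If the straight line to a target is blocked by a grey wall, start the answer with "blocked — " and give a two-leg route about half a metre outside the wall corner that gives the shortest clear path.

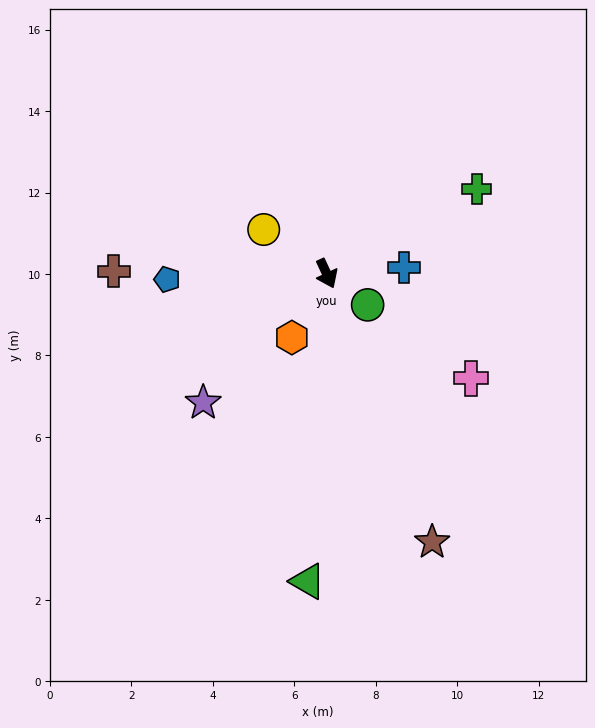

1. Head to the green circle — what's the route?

turn left 28°, forward 1.3 m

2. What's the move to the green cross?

turn left 95°, forward 4.2 m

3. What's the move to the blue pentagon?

turn right 113°, forward 3.9 m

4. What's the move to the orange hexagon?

turn right 53°, forward 1.8 m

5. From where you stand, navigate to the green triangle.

turn right 28°, forward 7.6 m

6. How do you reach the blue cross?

turn left 70°, forward 1.9 m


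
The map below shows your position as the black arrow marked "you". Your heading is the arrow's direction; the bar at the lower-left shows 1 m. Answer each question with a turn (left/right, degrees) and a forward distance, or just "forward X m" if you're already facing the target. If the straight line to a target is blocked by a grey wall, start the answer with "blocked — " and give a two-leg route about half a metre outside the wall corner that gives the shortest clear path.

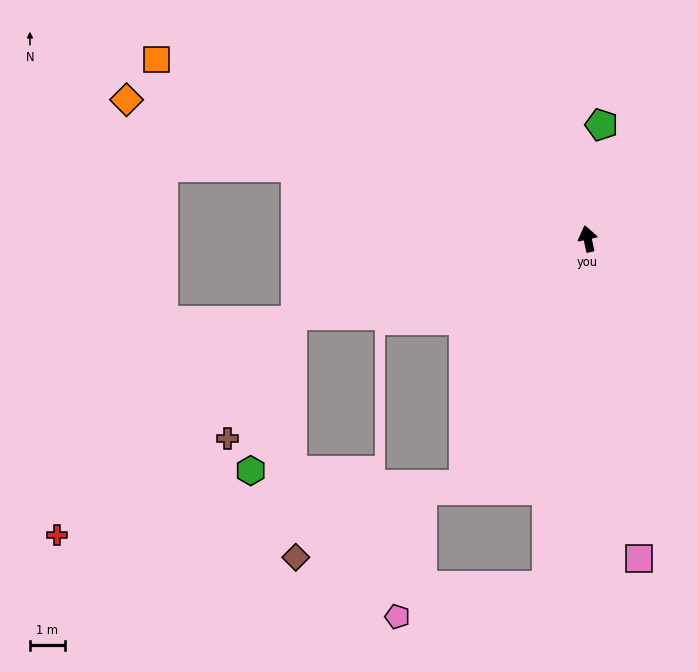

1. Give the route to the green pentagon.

turn right 19°, forward 3.3 m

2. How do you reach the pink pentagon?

blocked — turn left 161°, forward 10.1 m, then turn right 71°, forward 4.4 m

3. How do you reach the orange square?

turn left 55°, forward 13.5 m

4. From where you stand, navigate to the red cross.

blocked — turn left 141°, forward 8.0 m, then turn right 56°, forward 11.8 m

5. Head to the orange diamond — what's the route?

turn left 61°, forward 13.9 m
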